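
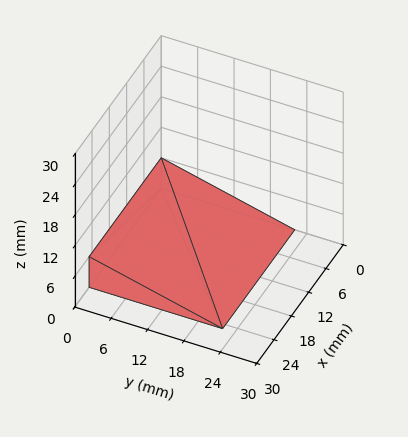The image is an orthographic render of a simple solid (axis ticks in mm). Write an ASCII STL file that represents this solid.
Reading the render: the shape is a wedge (ramp): 25 × 22 mm base, rising to 6 mm along the y=0 edge and sloping linearly to z=0 at y=22 (dimensions read to the nearest mm from the axis ticks). For the STL, each face is triangulated and given an outward normal.

solid part
  facet normal 0.0000 0.0000 -1.0000
    outer loop
      vertex 25.000 22.000 0.000
      vertex 25.000 0.000 0.000
      vertex 0.000 0.000 0.000
    endloop
  endfacet
  facet normal 0.0000 0.0000 -1.0000
    outer loop
      vertex 0.000 22.000 0.000
      vertex 25.000 22.000 0.000
      vertex 0.000 0.000 0.000
    endloop
  endfacet
  facet normal 0.0000 -1.0000 0.0000
    outer loop
      vertex 0.000 0.000 0.000
      vertex 25.000 0.000 0.000
      vertex 25.000 0.000 6.000
    endloop
  endfacet
  facet normal 0.0000 -1.0000 0.0000
    outer loop
      vertex 0.000 0.000 0.000
      vertex 25.000 0.000 6.000
      vertex 0.000 0.000 6.000
    endloop
  endfacet
  facet normal 0.0000 0.2631 0.9648
    outer loop
      vertex 0.000 0.000 6.000
      vertex 25.000 0.000 6.000
      vertex 25.000 22.000 0.000
    endloop
  endfacet
  facet normal 0.0000 0.2631 0.9648
    outer loop
      vertex 0.000 0.000 6.000
      vertex 25.000 22.000 0.000
      vertex 0.000 22.000 0.000
    endloop
  endfacet
  facet normal -1.0000 0.0000 0.0000
    outer loop
      vertex 0.000 0.000 6.000
      vertex 0.000 22.000 0.000
      vertex 0.000 0.000 0.000
    endloop
  endfacet
  facet normal 1.0000 0.0000 0.0000
    outer loop
      vertex 25.000 0.000 0.000
      vertex 25.000 22.000 0.000
      vertex 25.000 0.000 6.000
    endloop
  endfacet
endsolid part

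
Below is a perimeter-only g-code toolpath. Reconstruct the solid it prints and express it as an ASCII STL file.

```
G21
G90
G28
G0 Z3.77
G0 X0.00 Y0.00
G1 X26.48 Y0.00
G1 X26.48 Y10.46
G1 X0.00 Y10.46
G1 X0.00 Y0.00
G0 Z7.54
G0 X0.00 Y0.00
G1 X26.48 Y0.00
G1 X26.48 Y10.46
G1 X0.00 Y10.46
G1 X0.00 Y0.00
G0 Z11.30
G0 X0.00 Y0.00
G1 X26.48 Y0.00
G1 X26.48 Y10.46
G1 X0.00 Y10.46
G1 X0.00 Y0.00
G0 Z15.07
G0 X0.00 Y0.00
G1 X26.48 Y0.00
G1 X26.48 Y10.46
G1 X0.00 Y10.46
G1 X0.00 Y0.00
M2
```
solid part
  facet normal 0.0000 0.0000 -1.0000
    outer loop
      vertex 26.48 10.46 0.00
      vertex 26.48 0.00 0.00
      vertex 0.00 0.00 0.00
    endloop
  endfacet
  facet normal 0.0000 0.0000 -1.0000
    outer loop
      vertex 0.00 10.46 0.00
      vertex 26.48 10.46 0.00
      vertex 0.00 0.00 0.00
    endloop
  endfacet
  facet normal 0.0000 0.0000 1.0000
    outer loop
      vertex 0.00 0.00 15.07
      vertex 26.48 0.00 15.07
      vertex 26.48 10.46 15.07
    endloop
  endfacet
  facet normal 0.0000 0.0000 1.0000
    outer loop
      vertex 0.00 0.00 15.07
      vertex 26.48 10.46 15.07
      vertex 0.00 10.46 15.07
    endloop
  endfacet
  facet normal 0.0000 -1.0000 0.0000
    outer loop
      vertex 0.00 0.00 0.00
      vertex 26.48 0.00 0.00
      vertex 26.48 0.00 15.07
    endloop
  endfacet
  facet normal 0.0000 -1.0000 0.0000
    outer loop
      vertex 0.00 0.00 0.00
      vertex 26.48 0.00 15.07
      vertex 0.00 0.00 15.07
    endloop
  endfacet
  facet normal 0.0000 1.0000 0.0000
    outer loop
      vertex 26.48 10.46 15.07
      vertex 26.48 10.46 0.00
      vertex 0.00 10.46 0.00
    endloop
  endfacet
  facet normal 0.0000 1.0000 0.0000
    outer loop
      vertex 0.00 10.46 15.07
      vertex 26.48 10.46 15.07
      vertex 0.00 10.46 0.00
    endloop
  endfacet
  facet normal -1.0000 0.0000 0.0000
    outer loop
      vertex 0.00 10.46 15.07
      vertex 0.00 10.46 0.00
      vertex 0.00 0.00 0.00
    endloop
  endfacet
  facet normal -1.0000 0.0000 0.0000
    outer loop
      vertex 0.00 0.00 15.07
      vertex 0.00 10.46 15.07
      vertex 0.00 0.00 0.00
    endloop
  endfacet
  facet normal 1.0000 0.0000 0.0000
    outer loop
      vertex 26.48 0.00 0.00
      vertex 26.48 10.46 0.00
      vertex 26.48 10.46 15.07
    endloop
  endfacet
  facet normal 1.0000 0.0000 0.0000
    outer loop
      vertex 26.48 0.00 0.00
      vertex 26.48 10.46 15.07
      vertex 26.48 0.00 15.07
    endloop
  endfacet
endsolid part

The G0 Z moves step by Δz≈3.77 mm. Every layer's G1 loop is the same polygon, so the solid is a straight extrusion of it from z=0 to z≈15.1. Closing with flat bottom and top caps and triangulating gives 12 facets — a rectangular box, roughly 26.5 × 10.5 mm footprint and 15.1 mm tall.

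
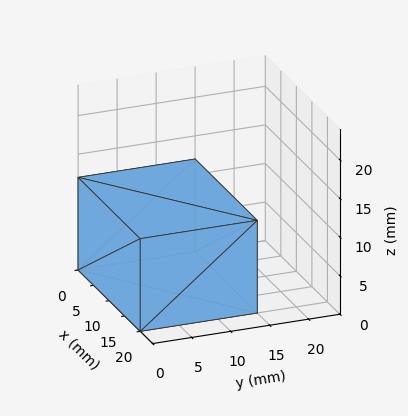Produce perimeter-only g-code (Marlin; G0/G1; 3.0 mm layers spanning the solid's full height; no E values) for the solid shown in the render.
Reading the render: the shape is a rectangular box, roughly 20 × 15 mm footprint and 12 mm tall (dimensions read to the nearest mm from the axis ticks). For the g-code, the solid's height is divided into equal slices at the stated Δz and each level perimeter traced with G1 moves after a G0 lift.

; perimeter-only toolpath
G21 ; units = mm
G90 ; absolute positioning
G28 ; home
; layer 1
G0 Z3.0
G0 X0.0 Y0.0
G1 X20.0 Y0.0
G1 X20.0 Y15.0
G1 X0.0 Y15.0
G1 X0.0 Y0.0
; layer 2
G0 Z6.0
G0 X0.0 Y0.0
G1 X20.0 Y0.0
G1 X20.0 Y15.0
G1 X0.0 Y15.0
G1 X0.0 Y0.0
; layer 3
G0 Z9.0
G0 X0.0 Y0.0
G1 X20.0 Y0.0
G1 X20.0 Y15.0
G1 X0.0 Y15.0
G1 X0.0 Y0.0
; layer 4
G0 Z12.0
G0 X0.0 Y0.0
G1 X20.0 Y0.0
G1 X20.0 Y15.0
G1 X0.0 Y15.0
G1 X0.0 Y0.0
M2 ; end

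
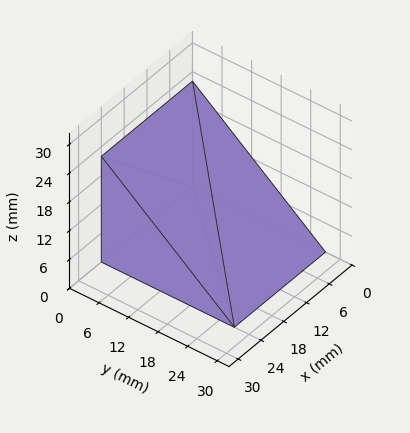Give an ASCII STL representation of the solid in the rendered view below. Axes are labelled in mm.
Reading the render: the shape is a wedge (ramp): 24 × 27 mm base, rising to 22 mm along the y=0 edge and sloping linearly to z=0 at y=27 (dimensions read to the nearest mm from the axis ticks). For the STL, each face is triangulated and given an outward normal.

solid part
  facet normal 0.0000 0.0000 -1.0000
    outer loop
      vertex 24.000 27.000 0.000
      vertex 24.000 0.000 0.000
      vertex 0.000 0.000 0.000
    endloop
  endfacet
  facet normal 0.0000 0.0000 -1.0000
    outer loop
      vertex 0.000 27.000 0.000
      vertex 24.000 27.000 0.000
      vertex 0.000 0.000 0.000
    endloop
  endfacet
  facet normal 0.0000 -1.0000 0.0000
    outer loop
      vertex 0.000 0.000 0.000
      vertex 24.000 0.000 0.000
      vertex 24.000 0.000 22.000
    endloop
  endfacet
  facet normal 0.0000 -1.0000 0.0000
    outer loop
      vertex 0.000 0.000 0.000
      vertex 24.000 0.000 22.000
      vertex 0.000 0.000 22.000
    endloop
  endfacet
  facet normal 0.0000 0.6317 0.7752
    outer loop
      vertex 0.000 0.000 22.000
      vertex 24.000 0.000 22.000
      vertex 24.000 27.000 0.000
    endloop
  endfacet
  facet normal 0.0000 0.6317 0.7752
    outer loop
      vertex 0.000 0.000 22.000
      vertex 24.000 27.000 0.000
      vertex 0.000 27.000 0.000
    endloop
  endfacet
  facet normal -1.0000 0.0000 0.0000
    outer loop
      vertex 0.000 0.000 22.000
      vertex 0.000 27.000 0.000
      vertex 0.000 0.000 0.000
    endloop
  endfacet
  facet normal 1.0000 0.0000 0.0000
    outer loop
      vertex 24.000 0.000 0.000
      vertex 24.000 27.000 0.000
      vertex 24.000 0.000 22.000
    endloop
  endfacet
endsolid part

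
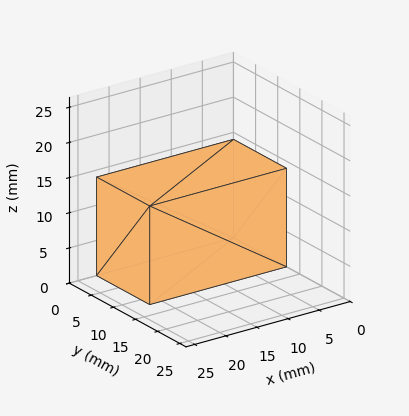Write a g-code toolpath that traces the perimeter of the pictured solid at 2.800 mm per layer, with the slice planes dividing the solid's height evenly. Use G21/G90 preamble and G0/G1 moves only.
Reading the render: the shape is a rectangular box, roughly 22 × 12 mm footprint and 14 mm tall (dimensions read to the nearest mm from the axis ticks). For the g-code, the solid's height is divided into equal slices at the stated Δz and each level perimeter traced with G1 moves after a G0 lift.

; perimeter-only toolpath
G21 ; units = mm
G90 ; absolute positioning
G28 ; home
; layer 1
G0 Z2.800
G0 X0.000 Y0.000
G1 X22.000 Y0.000
G1 X22.000 Y12.000
G1 X0.000 Y12.000
G1 X0.000 Y0.000
; layer 2
G0 Z5.600
G0 X0.000 Y0.000
G1 X22.000 Y0.000
G1 X22.000 Y12.000
G1 X0.000 Y12.000
G1 X0.000 Y0.000
; layer 3
G0 Z8.400
G0 X0.000 Y0.000
G1 X22.000 Y0.000
G1 X22.000 Y12.000
G1 X0.000 Y12.000
G1 X0.000 Y0.000
; layer 4
G0 Z11.200
G0 X0.000 Y0.000
G1 X22.000 Y0.000
G1 X22.000 Y12.000
G1 X0.000 Y12.000
G1 X0.000 Y0.000
; layer 5
G0 Z14.000
G0 X0.000 Y0.000
G1 X22.000 Y0.000
G1 X22.000 Y12.000
G1 X0.000 Y12.000
G1 X0.000 Y0.000
M2 ; end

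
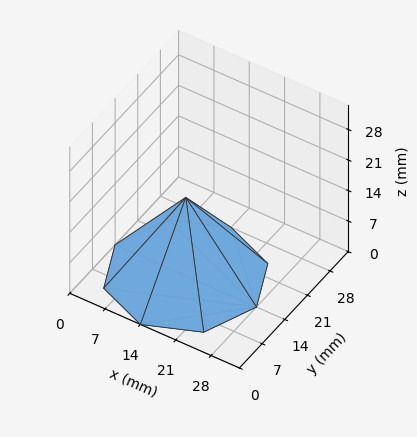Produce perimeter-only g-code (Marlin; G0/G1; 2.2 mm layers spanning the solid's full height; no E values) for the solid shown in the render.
Reading the render: the shape is a regular 8-sided pyramid, base circumscribed radius ≈ 14 mm, apex at z ≈ 18 mm (dimensions read to the nearest mm from the axis ticks). For the g-code, the solid's height is divided into equal slices at the stated Δz and each level perimeter traced with G1 moves after a G0 lift.

; perimeter-only toolpath
G21 ; units = mm
G90 ; absolute positioning
G28 ; home
; layer 1
G0 Z2.2
G0 X26.2 Y14.0
G1 X22.7 Y22.7
G1 X14.0 Y26.2
G1 X5.3 Y22.7
G1 X1.8 Y14.0
G1 X5.3 Y5.3
G1 X14.0 Y1.8
G1 X22.7 Y5.3
G1 X26.2 Y14.0
; layer 2
G0 Z4.5
G0 X24.5 Y14.0
G1 X21.4 Y21.4
G1 X14.0 Y24.5
G1 X6.6 Y21.4
G1 X3.5 Y14.0
G1 X6.6 Y6.6
G1 X14.0 Y3.5
G1 X21.4 Y6.6
G1 X24.5 Y14.0
; layer 3
G0 Z6.8
G0 X22.8 Y14.0
G1 X20.2 Y20.2
G1 X14.0 Y22.8
G1 X7.8 Y20.2
G1 X5.2 Y14.0
G1 X7.8 Y7.8
G1 X14.0 Y5.2
G1 X20.2 Y7.8
G1 X22.8 Y14.0
; layer 4
G0 Z9.0
G0 X21.0 Y14.0
G1 X18.9 Y18.9
G1 X14.0 Y21.0
G1 X9.1 Y18.9
G1 X7.0 Y14.0
G1 X9.1 Y9.1
G1 X14.0 Y7.0
G1 X18.9 Y9.1
G1 X21.0 Y14.0
; layer 5
G0 Z11.2
G0 X19.2 Y14.0
G1 X17.7 Y17.7
G1 X14.0 Y19.2
G1 X10.3 Y17.7
G1 X8.8 Y14.0
G1 X10.3 Y10.3
G1 X14.0 Y8.8
G1 X17.7 Y10.3
G1 X19.2 Y14.0
; layer 6
G0 Z13.5
G0 X17.5 Y14.0
G1 X16.5 Y16.5
G1 X14.0 Y17.5
G1 X11.5 Y16.5
G1 X10.5 Y14.0
G1 X11.5 Y11.5
G1 X14.0 Y10.5
G1 X16.5 Y11.5
G1 X17.5 Y14.0
; layer 7
G0 Z15.8
G0 X15.8 Y14.0
G1 X15.2 Y15.2
G1 X14.0 Y15.8
G1 X12.8 Y15.2
G1 X12.2 Y14.0
G1 X12.8 Y12.8
G1 X14.0 Y12.2
G1 X15.2 Y12.8
G1 X15.8 Y14.0
M2 ; end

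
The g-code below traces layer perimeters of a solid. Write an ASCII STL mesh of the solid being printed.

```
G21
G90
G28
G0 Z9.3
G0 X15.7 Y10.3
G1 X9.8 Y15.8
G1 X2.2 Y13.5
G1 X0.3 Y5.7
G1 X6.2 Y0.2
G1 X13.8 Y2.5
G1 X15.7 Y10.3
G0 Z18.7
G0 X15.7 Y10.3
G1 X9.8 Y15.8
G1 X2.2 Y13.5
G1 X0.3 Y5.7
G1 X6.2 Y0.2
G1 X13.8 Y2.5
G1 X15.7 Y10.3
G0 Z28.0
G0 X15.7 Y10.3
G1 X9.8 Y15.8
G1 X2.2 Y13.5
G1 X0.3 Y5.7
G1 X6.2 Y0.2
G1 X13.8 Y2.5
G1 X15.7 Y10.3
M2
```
solid part
  facet normal 0.0000 0.0000 -1.0000
    outer loop
      vertex 2.2 13.5 0.0
      vertex 9.8 15.8 0.0
      vertex 15.7 10.3 0.0
    endloop
  endfacet
  facet normal 0.0000 0.0000 -1.0000
    outer loop
      vertex 0.3 5.7 0.0
      vertex 2.2 13.5 0.0
      vertex 15.7 10.3 0.0
    endloop
  endfacet
  facet normal 0.0000 0.0000 -1.0000
    outer loop
      vertex 6.2 0.2 0.0
      vertex 0.3 5.7 0.0
      vertex 15.7 10.3 0.0
    endloop
  endfacet
  facet normal 0.0000 0.0000 -1.0000
    outer loop
      vertex 13.8 2.5 0.0
      vertex 6.2 0.2 0.0
      vertex 15.7 10.3 0.0
    endloop
  endfacet
  facet normal 0.0000 0.0000 1.0000
    outer loop
      vertex 15.7 10.3 28.0
      vertex 9.8 15.8 28.0
      vertex 2.2 13.5 28.0
    endloop
  endfacet
  facet normal 0.0000 0.0000 1.0000
    outer loop
      vertex 15.7 10.3 28.0
      vertex 2.2 13.5 28.0
      vertex 0.3 5.7 28.0
    endloop
  endfacet
  facet normal 0.0000 0.0000 1.0000
    outer loop
      vertex 15.7 10.3 28.0
      vertex 0.3 5.7 28.0
      vertex 6.2 0.2 28.0
    endloop
  endfacet
  facet normal 0.0000 0.0000 1.0000
    outer loop
      vertex 15.7 10.3 28.0
      vertex 6.2 0.2 28.0
      vertex 13.8 2.5 28.0
    endloop
  endfacet
  facet normal 0.6819 0.7315 0.0000
    outer loop
      vertex 15.7 10.3 0.0
      vertex 9.8 15.8 0.0
      vertex 9.8 15.8 28.0
    endloop
  endfacet
  facet normal 0.6819 0.7315 0.0000
    outer loop
      vertex 15.7 10.3 0.0
      vertex 9.8 15.8 28.0
      vertex 15.7 10.3 28.0
    endloop
  endfacet
  facet normal -0.2897 0.9571 0.0000
    outer loop
      vertex 9.8 15.8 0.0
      vertex 2.2 13.5 0.0
      vertex 2.2 13.5 28.0
    endloop
  endfacet
  facet normal -0.2897 0.9571 0.0000
    outer loop
      vertex 9.8 15.8 0.0
      vertex 2.2 13.5 28.0
      vertex 9.8 15.8 28.0
    endloop
  endfacet
  facet normal -0.9716 0.2367 0.0000
    outer loop
      vertex 2.2 13.5 0.0
      vertex 0.3 5.7 0.0
      vertex 0.3 5.7 28.0
    endloop
  endfacet
  facet normal -0.9716 0.2367 0.0000
    outer loop
      vertex 2.2 13.5 0.0
      vertex 0.3 5.7 28.0
      vertex 2.2 13.5 28.0
    endloop
  endfacet
  facet normal -0.6819 -0.7315 0.0000
    outer loop
      vertex 0.3 5.7 0.0
      vertex 6.2 0.2 0.0
      vertex 6.2 0.2 28.0
    endloop
  endfacet
  facet normal -0.6819 -0.7315 0.0000
    outer loop
      vertex 0.3 5.7 0.0
      vertex 6.2 0.2 28.0
      vertex 0.3 5.7 28.0
    endloop
  endfacet
  facet normal 0.2897 -0.9571 0.0000
    outer loop
      vertex 6.2 0.2 0.0
      vertex 13.8 2.5 0.0
      vertex 13.8 2.5 28.0
    endloop
  endfacet
  facet normal 0.2897 -0.9571 0.0000
    outer loop
      vertex 6.2 0.2 0.0
      vertex 13.8 2.5 28.0
      vertex 6.2 0.2 28.0
    endloop
  endfacet
  facet normal 0.9716 -0.2367 0.0000
    outer loop
      vertex 13.8 2.5 0.0
      vertex 15.7 10.3 0.0
      vertex 15.7 10.3 28.0
    endloop
  endfacet
  facet normal 0.9716 -0.2367 0.0000
    outer loop
      vertex 13.8 2.5 0.0
      vertex 15.7 10.3 28.0
      vertex 13.8 2.5 28.0
    endloop
  endfacet
endsolid part

The G0 Z moves step by Δz≈9.3 mm. Every layer's G1 loop is the same polygon, so the solid is a straight extrusion of it from z=0 to z≈28. Closing with flat bottom and top caps and triangulating gives 20 facets — a regular 6-sided prism (a cylinder approximated with 6 flat sides), circumscribed radius ≈ 8 mm, height ≈ 28 mm.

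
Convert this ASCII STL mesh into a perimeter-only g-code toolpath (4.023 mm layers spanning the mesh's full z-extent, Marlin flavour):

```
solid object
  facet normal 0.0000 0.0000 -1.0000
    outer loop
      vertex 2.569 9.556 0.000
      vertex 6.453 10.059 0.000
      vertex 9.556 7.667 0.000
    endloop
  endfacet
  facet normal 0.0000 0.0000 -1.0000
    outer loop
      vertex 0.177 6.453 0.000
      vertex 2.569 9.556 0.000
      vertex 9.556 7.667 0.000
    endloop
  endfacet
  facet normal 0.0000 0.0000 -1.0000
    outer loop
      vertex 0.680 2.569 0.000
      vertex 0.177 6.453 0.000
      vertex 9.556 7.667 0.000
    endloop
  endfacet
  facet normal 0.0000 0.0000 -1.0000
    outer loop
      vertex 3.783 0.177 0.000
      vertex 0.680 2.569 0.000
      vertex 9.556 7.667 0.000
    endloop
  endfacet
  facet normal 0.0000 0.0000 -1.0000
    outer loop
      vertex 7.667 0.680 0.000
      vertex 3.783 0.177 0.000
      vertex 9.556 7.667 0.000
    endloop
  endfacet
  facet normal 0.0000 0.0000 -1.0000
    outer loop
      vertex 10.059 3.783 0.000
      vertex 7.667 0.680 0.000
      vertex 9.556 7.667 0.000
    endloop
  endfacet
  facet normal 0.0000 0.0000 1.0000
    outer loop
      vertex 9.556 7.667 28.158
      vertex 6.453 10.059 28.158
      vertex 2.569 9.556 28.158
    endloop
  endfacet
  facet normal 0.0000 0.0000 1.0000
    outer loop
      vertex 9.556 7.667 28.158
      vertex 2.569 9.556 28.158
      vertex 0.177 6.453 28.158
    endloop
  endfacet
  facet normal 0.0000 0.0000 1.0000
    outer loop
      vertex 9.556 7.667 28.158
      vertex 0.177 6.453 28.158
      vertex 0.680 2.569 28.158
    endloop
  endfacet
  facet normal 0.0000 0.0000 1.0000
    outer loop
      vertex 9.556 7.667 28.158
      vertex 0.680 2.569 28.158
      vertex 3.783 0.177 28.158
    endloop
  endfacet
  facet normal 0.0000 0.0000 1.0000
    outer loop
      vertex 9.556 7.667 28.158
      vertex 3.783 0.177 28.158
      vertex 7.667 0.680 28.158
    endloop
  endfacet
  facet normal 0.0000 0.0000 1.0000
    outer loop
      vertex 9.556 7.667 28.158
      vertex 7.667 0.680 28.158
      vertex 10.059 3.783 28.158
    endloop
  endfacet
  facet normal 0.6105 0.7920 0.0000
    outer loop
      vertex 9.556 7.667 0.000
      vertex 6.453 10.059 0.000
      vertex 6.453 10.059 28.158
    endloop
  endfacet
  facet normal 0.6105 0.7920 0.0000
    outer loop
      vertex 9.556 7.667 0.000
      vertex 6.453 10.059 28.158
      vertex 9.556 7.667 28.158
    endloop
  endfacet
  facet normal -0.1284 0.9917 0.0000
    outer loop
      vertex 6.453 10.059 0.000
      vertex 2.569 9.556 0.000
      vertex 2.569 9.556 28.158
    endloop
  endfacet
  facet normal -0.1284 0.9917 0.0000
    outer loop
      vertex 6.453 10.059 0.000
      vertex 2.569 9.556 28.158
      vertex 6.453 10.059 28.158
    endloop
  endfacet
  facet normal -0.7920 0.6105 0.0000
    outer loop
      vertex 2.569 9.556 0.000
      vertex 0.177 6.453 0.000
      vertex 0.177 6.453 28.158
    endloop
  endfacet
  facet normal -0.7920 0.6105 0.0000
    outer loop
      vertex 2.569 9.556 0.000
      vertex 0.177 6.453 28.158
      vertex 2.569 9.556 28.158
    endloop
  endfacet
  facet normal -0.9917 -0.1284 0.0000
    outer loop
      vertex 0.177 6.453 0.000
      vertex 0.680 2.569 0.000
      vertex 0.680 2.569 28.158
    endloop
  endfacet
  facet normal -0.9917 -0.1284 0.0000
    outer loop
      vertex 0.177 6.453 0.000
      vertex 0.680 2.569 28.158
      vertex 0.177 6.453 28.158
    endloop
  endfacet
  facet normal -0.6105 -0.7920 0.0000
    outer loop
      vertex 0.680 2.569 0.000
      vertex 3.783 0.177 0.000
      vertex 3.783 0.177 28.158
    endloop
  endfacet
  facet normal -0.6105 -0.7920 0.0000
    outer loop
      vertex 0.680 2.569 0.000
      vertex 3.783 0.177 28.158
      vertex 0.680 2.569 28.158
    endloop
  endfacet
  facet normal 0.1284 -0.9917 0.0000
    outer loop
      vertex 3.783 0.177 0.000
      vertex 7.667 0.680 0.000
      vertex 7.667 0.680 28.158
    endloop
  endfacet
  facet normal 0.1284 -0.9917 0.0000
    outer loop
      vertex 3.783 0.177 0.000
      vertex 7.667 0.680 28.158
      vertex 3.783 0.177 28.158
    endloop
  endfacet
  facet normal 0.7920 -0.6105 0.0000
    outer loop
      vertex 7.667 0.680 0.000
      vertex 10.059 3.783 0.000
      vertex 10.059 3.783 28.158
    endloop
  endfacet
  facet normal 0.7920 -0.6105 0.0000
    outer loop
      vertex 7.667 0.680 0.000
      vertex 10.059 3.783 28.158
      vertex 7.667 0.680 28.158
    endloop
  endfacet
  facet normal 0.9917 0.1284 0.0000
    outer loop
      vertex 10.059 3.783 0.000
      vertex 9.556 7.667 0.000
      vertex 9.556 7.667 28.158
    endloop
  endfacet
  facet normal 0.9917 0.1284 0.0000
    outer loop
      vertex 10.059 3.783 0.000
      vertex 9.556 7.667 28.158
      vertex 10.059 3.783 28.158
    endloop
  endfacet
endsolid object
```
; perimeter-only toolpath
G21 ; units = mm
G90 ; absolute positioning
G28 ; home
; layer 1
G0 Z4.023
G0 X9.556 Y7.667
G1 X6.453 Y10.059
G1 X2.569 Y9.556
G1 X0.177 Y6.453
G1 X0.680 Y2.569
G1 X3.783 Y0.177
G1 X7.667 Y0.680
G1 X10.059 Y3.783
G1 X9.556 Y7.667
; layer 2
G0 Z8.045
G0 X9.556 Y7.667
G1 X6.453 Y10.059
G1 X2.569 Y9.556
G1 X0.177 Y6.453
G1 X0.680 Y2.569
G1 X3.783 Y0.177
G1 X7.667 Y0.680
G1 X10.059 Y3.783
G1 X9.556 Y7.667
; layer 3
G0 Z12.068
G0 X9.556 Y7.667
G1 X6.453 Y10.059
G1 X2.569 Y9.556
G1 X0.177 Y6.453
G1 X0.680 Y2.569
G1 X3.783 Y0.177
G1 X7.667 Y0.680
G1 X10.059 Y3.783
G1 X9.556 Y7.667
; layer 4
G0 Z16.090
G0 X9.556 Y7.667
G1 X6.453 Y10.059
G1 X2.569 Y9.556
G1 X0.177 Y6.453
G1 X0.680 Y2.569
G1 X3.783 Y0.177
G1 X7.667 Y0.680
G1 X10.059 Y3.783
G1 X9.556 Y7.667
; layer 5
G0 Z20.113
G0 X9.556 Y7.667
G1 X6.453 Y10.059
G1 X2.569 Y9.556
G1 X0.177 Y6.453
G1 X0.680 Y2.569
G1 X3.783 Y0.177
G1 X7.667 Y0.680
G1 X10.059 Y3.783
G1 X9.556 Y7.667
; layer 6
G0 Z24.135
G0 X9.556 Y7.667
G1 X6.453 Y10.059
G1 X2.569 Y9.556
G1 X0.177 Y6.453
G1 X0.680 Y2.569
G1 X3.783 Y0.177
G1 X7.667 Y0.680
G1 X10.059 Y3.783
G1 X9.556 Y7.667
; layer 7
G0 Z28.158
G0 X9.556 Y7.667
G1 X6.453 Y10.059
G1 X2.569 Y9.556
G1 X0.177 Y6.453
G1 X0.680 Y2.569
G1 X3.783 Y0.177
G1 X7.667 Y0.680
G1 X10.059 Y3.783
G1 X9.556 Y7.667
M2 ; end

The solid is a regular 8-sided prism (a cylinder approximated with 8 flat sides), circumscribed radius ≈ 5.12 mm, height ≈ 28.2 mm. Slicing at Δz = 4.023 mm — 7 equal slices spanning the solid's height, so layer i sits at z = i·h/7 — gives 7 non-empty perimeters. Each is a 8-segment closed polygon; G0 lifts to the layer z and rapids to the start vertex, then G1 traces the edges.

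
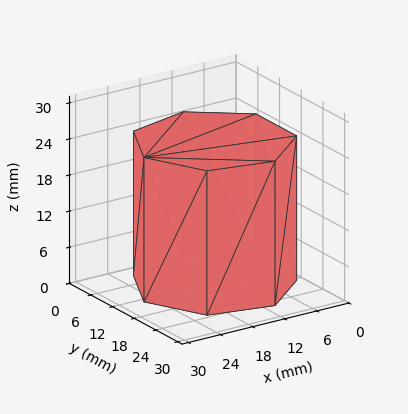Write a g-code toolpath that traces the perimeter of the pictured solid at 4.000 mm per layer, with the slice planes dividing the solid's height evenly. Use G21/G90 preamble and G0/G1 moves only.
Reading the render: the shape is a regular 7-sided prism (a cylinder approximated with 7 flat sides), circumscribed radius ≈ 13 mm, height ≈ 24 mm (dimensions read to the nearest mm from the axis ticks). For the g-code, the solid's height is divided into equal slices at the stated Δz and each level perimeter traced with G1 moves after a G0 lift.

; perimeter-only toolpath
G21 ; units = mm
G90 ; absolute positioning
G28 ; home
; layer 1
G0 Z4.000
G0 X26.000 Y13.000
G1 X21.105 Y23.164
G1 X10.107 Y25.674
G1 X1.287 Y18.640
G1 X1.287 Y7.360
G1 X10.107 Y0.326
G1 X21.105 Y2.836
G1 X26.000 Y13.000
; layer 2
G0 Z8.000
G0 X26.000 Y13.000
G1 X21.105 Y23.164
G1 X10.107 Y25.674
G1 X1.287 Y18.640
G1 X1.287 Y7.360
G1 X10.107 Y0.326
G1 X21.105 Y2.836
G1 X26.000 Y13.000
; layer 3
G0 Z12.000
G0 X26.000 Y13.000
G1 X21.105 Y23.164
G1 X10.107 Y25.674
G1 X1.287 Y18.640
G1 X1.287 Y7.360
G1 X10.107 Y0.326
G1 X21.105 Y2.836
G1 X26.000 Y13.000
; layer 4
G0 Z16.000
G0 X26.000 Y13.000
G1 X21.105 Y23.164
G1 X10.107 Y25.674
G1 X1.287 Y18.640
G1 X1.287 Y7.360
G1 X10.107 Y0.326
G1 X21.105 Y2.836
G1 X26.000 Y13.000
; layer 5
G0 Z20.000
G0 X26.000 Y13.000
G1 X21.105 Y23.164
G1 X10.107 Y25.674
G1 X1.287 Y18.640
G1 X1.287 Y7.360
G1 X10.107 Y0.326
G1 X21.105 Y2.836
G1 X26.000 Y13.000
; layer 6
G0 Z24.000
G0 X26.000 Y13.000
G1 X21.105 Y23.164
G1 X10.107 Y25.674
G1 X1.287 Y18.640
G1 X1.287 Y7.360
G1 X10.107 Y0.326
G1 X21.105 Y2.836
G1 X26.000 Y13.000
M2 ; end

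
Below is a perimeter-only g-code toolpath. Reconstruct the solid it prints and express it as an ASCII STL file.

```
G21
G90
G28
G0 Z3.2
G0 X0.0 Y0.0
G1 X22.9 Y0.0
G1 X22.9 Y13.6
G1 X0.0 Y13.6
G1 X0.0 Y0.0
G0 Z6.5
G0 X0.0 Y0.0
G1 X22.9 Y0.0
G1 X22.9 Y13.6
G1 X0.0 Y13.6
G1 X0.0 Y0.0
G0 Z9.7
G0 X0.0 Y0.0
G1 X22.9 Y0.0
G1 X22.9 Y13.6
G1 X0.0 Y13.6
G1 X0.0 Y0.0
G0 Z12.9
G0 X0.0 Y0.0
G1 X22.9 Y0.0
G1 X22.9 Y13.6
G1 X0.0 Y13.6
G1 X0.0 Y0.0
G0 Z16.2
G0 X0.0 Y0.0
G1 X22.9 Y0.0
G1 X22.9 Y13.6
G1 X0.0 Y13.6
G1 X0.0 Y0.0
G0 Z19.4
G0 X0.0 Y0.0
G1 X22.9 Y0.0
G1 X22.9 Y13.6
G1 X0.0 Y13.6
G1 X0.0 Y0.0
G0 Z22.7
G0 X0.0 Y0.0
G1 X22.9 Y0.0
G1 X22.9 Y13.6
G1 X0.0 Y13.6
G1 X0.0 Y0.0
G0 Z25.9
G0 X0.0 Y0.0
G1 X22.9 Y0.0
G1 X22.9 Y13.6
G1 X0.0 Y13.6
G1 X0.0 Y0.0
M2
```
solid part
  facet normal 0.0000 0.0000 -1.0000
    outer loop
      vertex 22.9 13.6 0.0
      vertex 22.9 0.0 0.0
      vertex 0.0 0.0 0.0
    endloop
  endfacet
  facet normal 0.0000 0.0000 -1.0000
    outer loop
      vertex 0.0 13.6 0.0
      vertex 22.9 13.6 0.0
      vertex 0.0 0.0 0.0
    endloop
  endfacet
  facet normal 0.0000 0.0000 1.0000
    outer loop
      vertex 0.0 0.0 25.9
      vertex 22.9 0.0 25.9
      vertex 22.9 13.6 25.9
    endloop
  endfacet
  facet normal 0.0000 0.0000 1.0000
    outer loop
      vertex 0.0 0.0 25.9
      vertex 22.9 13.6 25.9
      vertex 0.0 13.6 25.9
    endloop
  endfacet
  facet normal 0.0000 -1.0000 0.0000
    outer loop
      vertex 0.0 0.0 0.0
      vertex 22.9 0.0 0.0
      vertex 22.9 0.0 25.9
    endloop
  endfacet
  facet normal 0.0000 -1.0000 0.0000
    outer loop
      vertex 0.0 0.0 0.0
      vertex 22.9 0.0 25.9
      vertex 0.0 0.0 25.9
    endloop
  endfacet
  facet normal 0.0000 1.0000 0.0000
    outer loop
      vertex 22.9 13.6 25.9
      vertex 22.9 13.6 0.0
      vertex 0.0 13.6 0.0
    endloop
  endfacet
  facet normal 0.0000 1.0000 0.0000
    outer loop
      vertex 0.0 13.6 25.9
      vertex 22.9 13.6 25.9
      vertex 0.0 13.6 0.0
    endloop
  endfacet
  facet normal -1.0000 0.0000 0.0000
    outer loop
      vertex 0.0 13.6 25.9
      vertex 0.0 13.6 0.0
      vertex 0.0 0.0 0.0
    endloop
  endfacet
  facet normal -1.0000 0.0000 0.0000
    outer loop
      vertex 0.0 0.0 25.9
      vertex 0.0 13.6 25.9
      vertex 0.0 0.0 0.0
    endloop
  endfacet
  facet normal 1.0000 0.0000 0.0000
    outer loop
      vertex 22.9 0.0 0.0
      vertex 22.9 13.6 0.0
      vertex 22.9 13.6 25.9
    endloop
  endfacet
  facet normal 1.0000 0.0000 0.0000
    outer loop
      vertex 22.9 0.0 0.0
      vertex 22.9 13.6 25.9
      vertex 22.9 0.0 25.9
    endloop
  endfacet
endsolid part

The G0 Z moves step by Δz≈3.2 mm. Every layer's G1 loop is the same polygon, so the solid is a straight extrusion of it from z=0 to z≈25.9. Closing with flat bottom and top caps and triangulating gives 12 facets — a rectangular box, roughly 22.9 × 13.6 mm footprint and 25.9 mm tall.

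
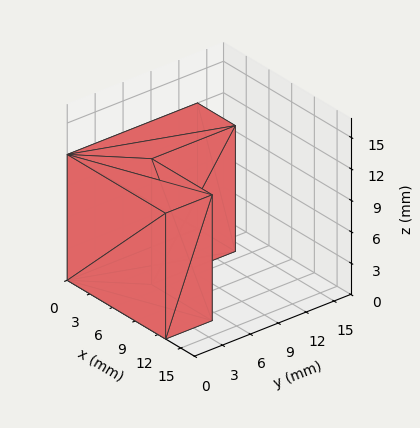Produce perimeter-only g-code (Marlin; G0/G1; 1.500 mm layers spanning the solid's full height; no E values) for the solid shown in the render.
Reading the render: the shape is an L-shaped prism: outer 13 × 14 mm, arm thicknesses ≈ 5 mm (horizontal) and 5 mm (vertical), extruded 12 mm in z (dimensions read to the nearest mm from the axis ticks). For the g-code, the solid's height is divided into equal slices at the stated Δz and each level perimeter traced with G1 moves after a G0 lift.

; perimeter-only toolpath
G21 ; units = mm
G90 ; absolute positioning
G28 ; home
; layer 1
G0 Z1.500
G0 X0.000 Y0.000
G1 X13.000 Y0.000
G1 X13.000 Y5.000
G1 X5.000 Y5.000
G1 X5.000 Y14.000
G1 X0.000 Y14.000
G1 X0.000 Y0.000
; layer 2
G0 Z3.000
G0 X0.000 Y0.000
G1 X13.000 Y0.000
G1 X13.000 Y5.000
G1 X5.000 Y5.000
G1 X5.000 Y14.000
G1 X0.000 Y14.000
G1 X0.000 Y0.000
; layer 3
G0 Z4.500
G0 X0.000 Y0.000
G1 X13.000 Y0.000
G1 X13.000 Y5.000
G1 X5.000 Y5.000
G1 X5.000 Y14.000
G1 X0.000 Y14.000
G1 X0.000 Y0.000
; layer 4
G0 Z6.000
G0 X0.000 Y0.000
G1 X13.000 Y0.000
G1 X13.000 Y5.000
G1 X5.000 Y5.000
G1 X5.000 Y14.000
G1 X0.000 Y14.000
G1 X0.000 Y0.000
; layer 5
G0 Z7.500
G0 X0.000 Y0.000
G1 X13.000 Y0.000
G1 X13.000 Y5.000
G1 X5.000 Y5.000
G1 X5.000 Y14.000
G1 X0.000 Y14.000
G1 X0.000 Y0.000
; layer 6
G0 Z9.000
G0 X0.000 Y0.000
G1 X13.000 Y0.000
G1 X13.000 Y5.000
G1 X5.000 Y5.000
G1 X5.000 Y14.000
G1 X0.000 Y14.000
G1 X0.000 Y0.000
; layer 7
G0 Z10.500
G0 X0.000 Y0.000
G1 X13.000 Y0.000
G1 X13.000 Y5.000
G1 X5.000 Y5.000
G1 X5.000 Y14.000
G1 X0.000 Y14.000
G1 X0.000 Y0.000
; layer 8
G0 Z12.000
G0 X0.000 Y0.000
G1 X13.000 Y0.000
G1 X13.000 Y5.000
G1 X5.000 Y5.000
G1 X5.000 Y14.000
G1 X0.000 Y14.000
G1 X0.000 Y0.000
M2 ; end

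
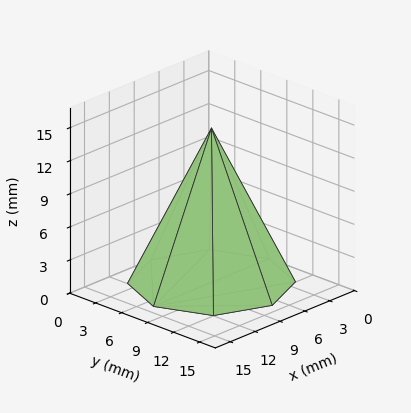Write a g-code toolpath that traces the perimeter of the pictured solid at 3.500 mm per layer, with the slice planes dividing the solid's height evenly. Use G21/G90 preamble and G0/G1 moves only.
Reading the render: the shape is a regular 8-sided pyramid, base circumscribed radius ≈ 7 mm, apex at z ≈ 14 mm (dimensions read to the nearest mm from the axis ticks). For the g-code, the solid's height is divided into equal slices at the stated Δz and each level perimeter traced with G1 moves after a G0 lift.

; perimeter-only toolpath
G21 ; units = mm
G90 ; absolute positioning
G28 ; home
; layer 1
G0 Z3.500
G0 X12.250 Y7.000
G1 X10.712 Y10.712
G1 X7.000 Y12.250
G1 X3.287 Y10.712
G1 X1.750 Y7.000
G1 X3.287 Y3.287
G1 X7.000 Y1.750
G1 X10.712 Y3.287
G1 X12.250 Y7.000
; layer 2
G0 Z7.000
G0 X10.500 Y7.000
G1 X9.475 Y9.475
G1 X7.000 Y10.500
G1 X4.525 Y9.475
G1 X3.500 Y7.000
G1 X4.525 Y4.525
G1 X7.000 Y3.500
G1 X9.475 Y4.525
G1 X10.500 Y7.000
; layer 3
G0 Z10.500
G0 X8.750 Y7.000
G1 X8.238 Y8.238
G1 X7.000 Y8.750
G1 X5.763 Y8.238
G1 X5.250 Y7.000
G1 X5.763 Y5.763
G1 X7.000 Y5.250
G1 X8.238 Y5.763
G1 X8.750 Y7.000
M2 ; end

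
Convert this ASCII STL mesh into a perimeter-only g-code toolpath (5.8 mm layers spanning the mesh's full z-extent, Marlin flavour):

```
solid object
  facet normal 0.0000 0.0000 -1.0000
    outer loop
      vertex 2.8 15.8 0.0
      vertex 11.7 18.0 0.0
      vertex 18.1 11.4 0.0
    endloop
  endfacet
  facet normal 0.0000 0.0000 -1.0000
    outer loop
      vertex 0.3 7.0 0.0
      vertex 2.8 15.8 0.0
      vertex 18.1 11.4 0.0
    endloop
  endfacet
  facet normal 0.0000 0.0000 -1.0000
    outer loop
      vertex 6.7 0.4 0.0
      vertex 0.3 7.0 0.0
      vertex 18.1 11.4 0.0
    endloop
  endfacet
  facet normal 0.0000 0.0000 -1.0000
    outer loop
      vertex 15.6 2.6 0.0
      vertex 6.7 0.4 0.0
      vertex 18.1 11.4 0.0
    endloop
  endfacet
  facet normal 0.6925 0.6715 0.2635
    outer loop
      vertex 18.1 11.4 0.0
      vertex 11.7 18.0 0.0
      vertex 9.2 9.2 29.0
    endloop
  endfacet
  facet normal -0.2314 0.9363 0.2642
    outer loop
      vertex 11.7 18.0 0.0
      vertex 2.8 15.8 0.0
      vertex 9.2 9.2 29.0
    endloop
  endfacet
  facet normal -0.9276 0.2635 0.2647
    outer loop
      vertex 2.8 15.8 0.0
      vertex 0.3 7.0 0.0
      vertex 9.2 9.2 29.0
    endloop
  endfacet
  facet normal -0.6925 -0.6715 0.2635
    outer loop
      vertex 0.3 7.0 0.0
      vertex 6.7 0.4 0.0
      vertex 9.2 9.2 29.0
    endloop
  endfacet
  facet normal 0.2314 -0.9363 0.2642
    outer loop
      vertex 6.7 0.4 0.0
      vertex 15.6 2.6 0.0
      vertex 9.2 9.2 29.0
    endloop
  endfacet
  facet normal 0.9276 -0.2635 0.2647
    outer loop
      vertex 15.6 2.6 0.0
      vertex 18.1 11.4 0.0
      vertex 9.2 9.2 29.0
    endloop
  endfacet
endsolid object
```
; perimeter-only toolpath
G21 ; units = mm
G90 ; absolute positioning
G28 ; home
; layer 1
G0 Z5.8
G0 X16.3 Y11.0
G1 X11.2 Y16.2
G1 X4.1 Y14.5
G1 X2.1 Y7.4
G1 X7.2 Y2.2
G1 X14.3 Y3.9
G1 X16.3 Y11.0
; layer 2
G0 Z11.6
G0 X14.5 Y10.5
G1 X10.7 Y14.5
G1 X5.4 Y13.2
G1 X3.9 Y7.9
G1 X7.7 Y3.9
G1 X13.0 Y5.2
G1 X14.5 Y10.5
; layer 3
G0 Z17.4
G0 X12.8 Y10.1
G1 X10.2 Y12.7
G1 X6.6 Y11.8
G1 X5.6 Y8.3
G1 X8.2 Y5.7
G1 X11.8 Y6.6
G1 X12.8 Y10.1
; layer 4
G0 Z23.2
G0 X11.0 Y9.6
G1 X9.7 Y11.0
G1 X7.9 Y10.5
G1 X7.4 Y8.8
G1 X8.7 Y7.4
G1 X10.5 Y7.9
G1 X11.0 Y9.6
M2 ; end

The solid is a regular 6-sided pyramid, base circumscribed radius ≈ 9.2 mm, apex at z ≈ 29 mm. Slicing at Δz = 5.8 mm — 5 equal slices spanning the solid's height, so layer i sits at z = i·h/5 — gives 4 non-empty perimeters. Each is a 6-segment closed polygon; G0 lifts to the layer z and rapids to the start vertex, then G1 traces the edges. The cross-section shrinks linearly with z (the slice at the apex is degenerate and omitted).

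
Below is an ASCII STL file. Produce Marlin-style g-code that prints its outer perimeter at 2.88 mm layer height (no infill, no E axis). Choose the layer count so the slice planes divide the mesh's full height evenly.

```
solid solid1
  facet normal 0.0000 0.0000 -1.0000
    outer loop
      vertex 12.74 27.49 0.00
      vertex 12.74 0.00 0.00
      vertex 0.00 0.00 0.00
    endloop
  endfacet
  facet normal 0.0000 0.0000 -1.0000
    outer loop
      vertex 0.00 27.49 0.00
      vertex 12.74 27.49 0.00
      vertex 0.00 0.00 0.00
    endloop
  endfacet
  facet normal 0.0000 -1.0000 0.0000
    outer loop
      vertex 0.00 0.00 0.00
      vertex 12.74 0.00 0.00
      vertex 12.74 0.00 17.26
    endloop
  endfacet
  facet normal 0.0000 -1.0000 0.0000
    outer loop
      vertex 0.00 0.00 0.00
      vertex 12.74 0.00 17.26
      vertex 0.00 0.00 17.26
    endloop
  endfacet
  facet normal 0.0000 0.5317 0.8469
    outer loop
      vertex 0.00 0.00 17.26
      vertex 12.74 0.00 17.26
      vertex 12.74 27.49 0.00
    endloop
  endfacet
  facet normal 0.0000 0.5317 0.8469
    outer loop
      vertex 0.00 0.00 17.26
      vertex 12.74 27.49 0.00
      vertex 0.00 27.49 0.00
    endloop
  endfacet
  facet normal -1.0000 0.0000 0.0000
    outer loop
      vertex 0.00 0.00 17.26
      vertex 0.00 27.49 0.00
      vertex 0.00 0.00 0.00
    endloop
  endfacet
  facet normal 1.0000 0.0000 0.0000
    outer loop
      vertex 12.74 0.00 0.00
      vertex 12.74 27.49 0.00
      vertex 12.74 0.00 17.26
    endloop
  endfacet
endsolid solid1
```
; perimeter-only toolpath
G21 ; units = mm
G90 ; absolute positioning
G28 ; home
; layer 1
G0 Z2.88
G0 X0.00 Y0.00
G1 X12.74 Y0.00
G1 X12.74 Y22.91
G1 X0.00 Y22.91
G1 X0.00 Y0.00
; layer 2
G0 Z5.75
G0 X0.00 Y0.00
G1 X12.74 Y0.00
G1 X12.74 Y18.33
G1 X0.00 Y18.33
G1 X0.00 Y0.00
; layer 3
G0 Z8.63
G0 X0.00 Y0.00
G1 X12.74 Y0.00
G1 X12.74 Y13.74
G1 X0.00 Y13.74
G1 X0.00 Y0.00
; layer 4
G0 Z11.51
G0 X0.00 Y0.00
G1 X12.74 Y0.00
G1 X12.74 Y9.16
G1 X0.00 Y9.16
G1 X0.00 Y0.00
; layer 5
G0 Z14.38
G0 X0.00 Y0.00
G1 X12.74 Y0.00
G1 X12.74 Y4.58
G1 X0.00 Y4.58
G1 X0.00 Y0.00
M2 ; end

The solid is a wedge (ramp): 12.7 × 27.5 mm base, rising to 17.3 mm along the y=0 edge and sloping linearly to z=0 at y=27.5. Slicing at Δz = 2.88 mm — 6 equal slices spanning the solid's height, so layer i sits at z = i·h/6 — gives 5 non-empty perimeters. Each is a 4-segment closed polygon; G0 lifts to the layer z and rapids to the start vertex, then G1 traces the edges. The cross-section shrinks linearly with z (the slice at the apex is degenerate and omitted).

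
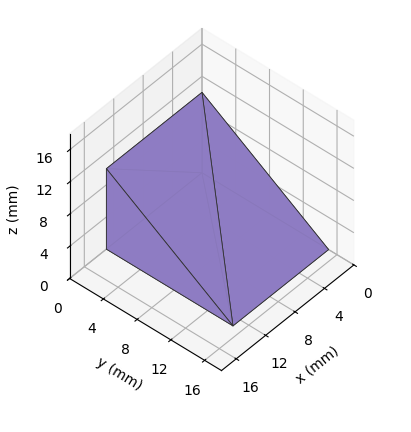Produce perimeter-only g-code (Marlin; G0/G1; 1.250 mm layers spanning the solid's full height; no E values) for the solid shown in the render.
Reading the render: the shape is a wedge (ramp): 13 × 15 mm base, rising to 10 mm along the y=0 edge and sloping linearly to z=0 at y=15 (dimensions read to the nearest mm from the axis ticks). For the g-code, the solid's height is divided into equal slices at the stated Δz and each level perimeter traced with G1 moves after a G0 lift.

; perimeter-only toolpath
G21 ; units = mm
G90 ; absolute positioning
G28 ; home
; layer 1
G0 Z1.250
G0 X0.000 Y0.000
G1 X13.000 Y0.000
G1 X13.000 Y13.125
G1 X0.000 Y13.125
G1 X0.000 Y0.000
; layer 2
G0 Z2.500
G0 X0.000 Y0.000
G1 X13.000 Y0.000
G1 X13.000 Y11.250
G1 X0.000 Y11.250
G1 X0.000 Y0.000
; layer 3
G0 Z3.750
G0 X0.000 Y0.000
G1 X13.000 Y0.000
G1 X13.000 Y9.375
G1 X0.000 Y9.375
G1 X0.000 Y0.000
; layer 4
G0 Z5.000
G0 X0.000 Y0.000
G1 X13.000 Y0.000
G1 X13.000 Y7.500
G1 X0.000 Y7.500
G1 X0.000 Y0.000
; layer 5
G0 Z6.250
G0 X0.000 Y0.000
G1 X13.000 Y0.000
G1 X13.000 Y5.625
G1 X0.000 Y5.625
G1 X0.000 Y0.000
; layer 6
G0 Z7.500
G0 X0.000 Y0.000
G1 X13.000 Y0.000
G1 X13.000 Y3.750
G1 X0.000 Y3.750
G1 X0.000 Y0.000
; layer 7
G0 Z8.750
G0 X0.000 Y0.000
G1 X13.000 Y0.000
G1 X13.000 Y1.875
G1 X0.000 Y1.875
G1 X0.000 Y0.000
M2 ; end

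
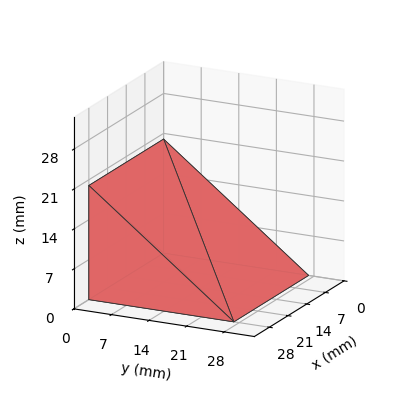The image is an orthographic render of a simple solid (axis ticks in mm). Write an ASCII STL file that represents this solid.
Reading the render: the shape is a wedge (ramp): 28 × 27 mm base, rising to 20 mm along the y=0 edge and sloping linearly to z=0 at y=27 (dimensions read to the nearest mm from the axis ticks). For the STL, each face is triangulated and given an outward normal.

solid part
  facet normal 0.0000 0.0000 -1.0000
    outer loop
      vertex 28.000 27.000 0.000
      vertex 28.000 0.000 0.000
      vertex 0.000 0.000 0.000
    endloop
  endfacet
  facet normal 0.0000 0.0000 -1.0000
    outer loop
      vertex 0.000 27.000 0.000
      vertex 28.000 27.000 0.000
      vertex 0.000 0.000 0.000
    endloop
  endfacet
  facet normal 0.0000 -1.0000 0.0000
    outer loop
      vertex 0.000 0.000 0.000
      vertex 28.000 0.000 0.000
      vertex 28.000 0.000 20.000
    endloop
  endfacet
  facet normal 0.0000 -1.0000 0.0000
    outer loop
      vertex 0.000 0.000 0.000
      vertex 28.000 0.000 20.000
      vertex 0.000 0.000 20.000
    endloop
  endfacet
  facet normal 0.0000 0.5952 0.8036
    outer loop
      vertex 0.000 0.000 20.000
      vertex 28.000 0.000 20.000
      vertex 28.000 27.000 0.000
    endloop
  endfacet
  facet normal 0.0000 0.5952 0.8036
    outer loop
      vertex 0.000 0.000 20.000
      vertex 28.000 27.000 0.000
      vertex 0.000 27.000 0.000
    endloop
  endfacet
  facet normal -1.0000 0.0000 0.0000
    outer loop
      vertex 0.000 0.000 20.000
      vertex 0.000 27.000 0.000
      vertex 0.000 0.000 0.000
    endloop
  endfacet
  facet normal 1.0000 0.0000 0.0000
    outer loop
      vertex 28.000 0.000 0.000
      vertex 28.000 27.000 0.000
      vertex 28.000 0.000 20.000
    endloop
  endfacet
endsolid part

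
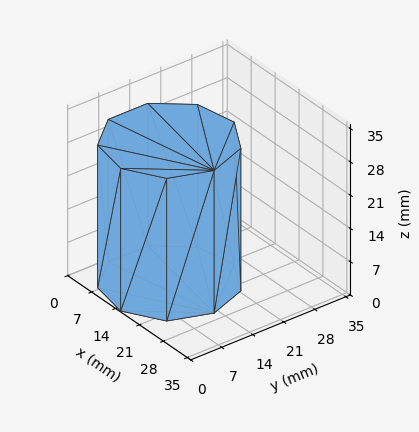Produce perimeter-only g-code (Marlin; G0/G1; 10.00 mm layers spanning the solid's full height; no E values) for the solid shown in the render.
Reading the render: the shape is a regular 9-sided prism (a cylinder approximated with 9 flat sides), circumscribed radius ≈ 13 mm, height ≈ 30 mm (dimensions read to the nearest mm from the axis ticks). For the g-code, the solid's height is divided into equal slices at the stated Δz and each level perimeter traced with G1 moves after a G0 lift.

; perimeter-only toolpath
G21 ; units = mm
G90 ; absolute positioning
G28 ; home
; layer 1
G0 Z10.00
G0 X26.00 Y13.00
G1 X22.96 Y21.36
G1 X15.26 Y25.80
G1 X6.50 Y24.26
G1 X0.78 Y17.45
G1 X0.78 Y8.55
G1 X6.50 Y1.74
G1 X15.26 Y0.20
G1 X22.96 Y4.64
G1 X26.00 Y13.00
; layer 2
G0 Z20.00
G0 X26.00 Y13.00
G1 X22.96 Y21.36
G1 X15.26 Y25.80
G1 X6.50 Y24.26
G1 X0.78 Y17.45
G1 X0.78 Y8.55
G1 X6.50 Y1.74
G1 X15.26 Y0.20
G1 X22.96 Y4.64
G1 X26.00 Y13.00
; layer 3
G0 Z30.00
G0 X26.00 Y13.00
G1 X22.96 Y21.36
G1 X15.26 Y25.80
G1 X6.50 Y24.26
G1 X0.78 Y17.45
G1 X0.78 Y8.55
G1 X6.50 Y1.74
G1 X15.26 Y0.20
G1 X22.96 Y4.64
G1 X26.00 Y13.00
M2 ; end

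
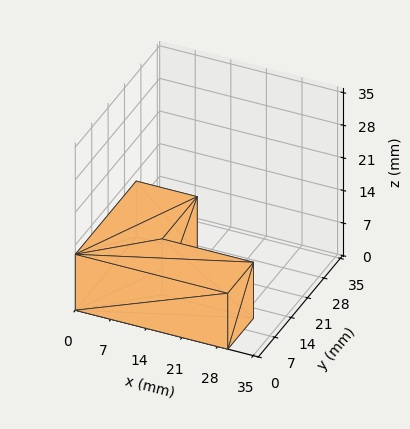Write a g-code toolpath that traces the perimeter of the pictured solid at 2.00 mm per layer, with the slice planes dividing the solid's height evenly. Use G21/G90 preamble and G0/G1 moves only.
Reading the render: the shape is an L-shaped prism: outer 30 × 26 mm, arm thicknesses ≈ 11 mm (horizontal) and 12 mm (vertical), extruded 12 mm in z (dimensions read to the nearest mm from the axis ticks). For the g-code, the solid's height is divided into equal slices at the stated Δz and each level perimeter traced with G1 moves after a G0 lift.

; perimeter-only toolpath
G21 ; units = mm
G90 ; absolute positioning
G28 ; home
; layer 1
G0 Z2.00
G0 X0.00 Y0.00
G1 X30.00 Y0.00
G1 X30.00 Y11.00
G1 X12.00 Y11.00
G1 X12.00 Y26.00
G1 X0.00 Y26.00
G1 X0.00 Y0.00
; layer 2
G0 Z4.00
G0 X0.00 Y0.00
G1 X30.00 Y0.00
G1 X30.00 Y11.00
G1 X12.00 Y11.00
G1 X12.00 Y26.00
G1 X0.00 Y26.00
G1 X0.00 Y0.00
; layer 3
G0 Z6.00
G0 X0.00 Y0.00
G1 X30.00 Y0.00
G1 X30.00 Y11.00
G1 X12.00 Y11.00
G1 X12.00 Y26.00
G1 X0.00 Y26.00
G1 X0.00 Y0.00
; layer 4
G0 Z8.00
G0 X0.00 Y0.00
G1 X30.00 Y0.00
G1 X30.00 Y11.00
G1 X12.00 Y11.00
G1 X12.00 Y26.00
G1 X0.00 Y26.00
G1 X0.00 Y0.00
; layer 5
G0 Z10.00
G0 X0.00 Y0.00
G1 X30.00 Y0.00
G1 X30.00 Y11.00
G1 X12.00 Y11.00
G1 X12.00 Y26.00
G1 X0.00 Y26.00
G1 X0.00 Y0.00
; layer 6
G0 Z12.00
G0 X0.00 Y0.00
G1 X30.00 Y0.00
G1 X30.00 Y11.00
G1 X12.00 Y11.00
G1 X12.00 Y26.00
G1 X0.00 Y26.00
G1 X0.00 Y0.00
M2 ; end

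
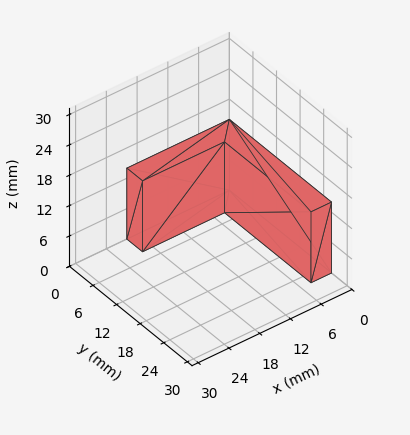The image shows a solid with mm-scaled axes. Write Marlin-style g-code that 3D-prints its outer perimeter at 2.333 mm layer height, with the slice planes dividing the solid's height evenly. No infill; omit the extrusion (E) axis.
Reading the render: the shape is an L-shaped prism: outer 20 × 26 mm, arm thicknesses ≈ 4 mm (horizontal) and 4 mm (vertical), extruded 14 mm in z (dimensions read to the nearest mm from the axis ticks). For the g-code, the solid's height is divided into equal slices at the stated Δz and each level perimeter traced with G1 moves after a G0 lift.

; perimeter-only toolpath
G21 ; units = mm
G90 ; absolute positioning
G28 ; home
; layer 1
G0 Z2.333
G0 X0.000 Y0.000
G1 X20.000 Y0.000
G1 X20.000 Y4.000
G1 X4.000 Y4.000
G1 X4.000 Y26.000
G1 X0.000 Y26.000
G1 X0.000 Y0.000
; layer 2
G0 Z4.667
G0 X0.000 Y0.000
G1 X20.000 Y0.000
G1 X20.000 Y4.000
G1 X4.000 Y4.000
G1 X4.000 Y26.000
G1 X0.000 Y26.000
G1 X0.000 Y0.000
; layer 3
G0 Z7.000
G0 X0.000 Y0.000
G1 X20.000 Y0.000
G1 X20.000 Y4.000
G1 X4.000 Y4.000
G1 X4.000 Y26.000
G1 X0.000 Y26.000
G1 X0.000 Y0.000
; layer 4
G0 Z9.333
G0 X0.000 Y0.000
G1 X20.000 Y0.000
G1 X20.000 Y4.000
G1 X4.000 Y4.000
G1 X4.000 Y26.000
G1 X0.000 Y26.000
G1 X0.000 Y0.000
; layer 5
G0 Z11.667
G0 X0.000 Y0.000
G1 X20.000 Y0.000
G1 X20.000 Y4.000
G1 X4.000 Y4.000
G1 X4.000 Y26.000
G1 X0.000 Y26.000
G1 X0.000 Y0.000
; layer 6
G0 Z14.000
G0 X0.000 Y0.000
G1 X20.000 Y0.000
G1 X20.000 Y4.000
G1 X4.000 Y4.000
G1 X4.000 Y26.000
G1 X0.000 Y26.000
G1 X0.000 Y0.000
M2 ; end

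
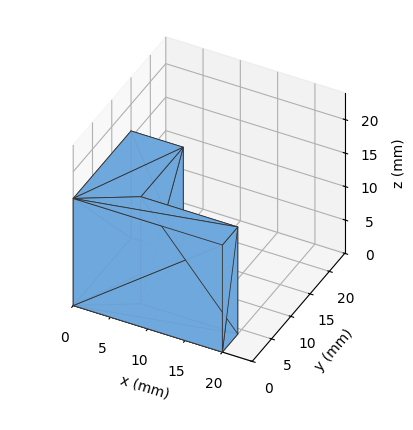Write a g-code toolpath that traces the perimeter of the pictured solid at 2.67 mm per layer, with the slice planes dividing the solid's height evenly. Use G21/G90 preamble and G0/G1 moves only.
Reading the render: the shape is an L-shaped prism: outer 20 × 15 mm, arm thicknesses ≈ 4 mm (horizontal) and 7 mm (vertical), extruded 16 mm in z (dimensions read to the nearest mm from the axis ticks). For the g-code, the solid's height is divided into equal slices at the stated Δz and each level perimeter traced with G1 moves after a G0 lift.

; perimeter-only toolpath
G21 ; units = mm
G90 ; absolute positioning
G28 ; home
; layer 1
G0 Z2.67
G0 X0.00 Y0.00
G1 X20.00 Y0.00
G1 X20.00 Y4.00
G1 X7.00 Y4.00
G1 X7.00 Y15.00
G1 X0.00 Y15.00
G1 X0.00 Y0.00
; layer 2
G0 Z5.33
G0 X0.00 Y0.00
G1 X20.00 Y0.00
G1 X20.00 Y4.00
G1 X7.00 Y4.00
G1 X7.00 Y15.00
G1 X0.00 Y15.00
G1 X0.00 Y0.00
; layer 3
G0 Z8.00
G0 X0.00 Y0.00
G1 X20.00 Y0.00
G1 X20.00 Y4.00
G1 X7.00 Y4.00
G1 X7.00 Y15.00
G1 X0.00 Y15.00
G1 X0.00 Y0.00
; layer 4
G0 Z10.67
G0 X0.00 Y0.00
G1 X20.00 Y0.00
G1 X20.00 Y4.00
G1 X7.00 Y4.00
G1 X7.00 Y15.00
G1 X0.00 Y15.00
G1 X0.00 Y0.00
; layer 5
G0 Z13.33
G0 X0.00 Y0.00
G1 X20.00 Y0.00
G1 X20.00 Y4.00
G1 X7.00 Y4.00
G1 X7.00 Y15.00
G1 X0.00 Y15.00
G1 X0.00 Y0.00
; layer 6
G0 Z16.00
G0 X0.00 Y0.00
G1 X20.00 Y0.00
G1 X20.00 Y4.00
G1 X7.00 Y4.00
G1 X7.00 Y15.00
G1 X0.00 Y15.00
G1 X0.00 Y0.00
M2 ; end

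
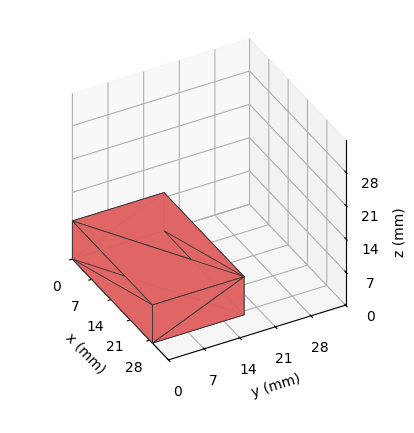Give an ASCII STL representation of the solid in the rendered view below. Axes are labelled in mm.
Reading the render: the shape is a rectangular box, roughly 29 × 18 mm footprint and 8 mm tall (dimensions read to the nearest mm from the axis ticks). For the STL, each face is triangulated and given an outward normal.

solid part
  facet normal 0.0000 0.0000 -1.0000
    outer loop
      vertex 29.0 18.0 0.0
      vertex 29.0 0.0 0.0
      vertex 0.0 0.0 0.0
    endloop
  endfacet
  facet normal 0.0000 0.0000 -1.0000
    outer loop
      vertex 0.0 18.0 0.0
      vertex 29.0 18.0 0.0
      vertex 0.0 0.0 0.0
    endloop
  endfacet
  facet normal 0.0000 0.0000 1.0000
    outer loop
      vertex 0.0 0.0 8.0
      vertex 29.0 0.0 8.0
      vertex 29.0 18.0 8.0
    endloop
  endfacet
  facet normal 0.0000 0.0000 1.0000
    outer loop
      vertex 0.0 0.0 8.0
      vertex 29.0 18.0 8.0
      vertex 0.0 18.0 8.0
    endloop
  endfacet
  facet normal 0.0000 -1.0000 0.0000
    outer loop
      vertex 0.0 0.0 0.0
      vertex 29.0 0.0 0.0
      vertex 29.0 0.0 8.0
    endloop
  endfacet
  facet normal 0.0000 -1.0000 0.0000
    outer loop
      vertex 0.0 0.0 0.0
      vertex 29.0 0.0 8.0
      vertex 0.0 0.0 8.0
    endloop
  endfacet
  facet normal 0.0000 1.0000 0.0000
    outer loop
      vertex 29.0 18.0 8.0
      vertex 29.0 18.0 0.0
      vertex 0.0 18.0 0.0
    endloop
  endfacet
  facet normal 0.0000 1.0000 0.0000
    outer loop
      vertex 0.0 18.0 8.0
      vertex 29.0 18.0 8.0
      vertex 0.0 18.0 0.0
    endloop
  endfacet
  facet normal -1.0000 0.0000 0.0000
    outer loop
      vertex 0.0 18.0 8.0
      vertex 0.0 18.0 0.0
      vertex 0.0 0.0 0.0
    endloop
  endfacet
  facet normal -1.0000 0.0000 0.0000
    outer loop
      vertex 0.0 0.0 8.0
      vertex 0.0 18.0 8.0
      vertex 0.0 0.0 0.0
    endloop
  endfacet
  facet normal 1.0000 0.0000 0.0000
    outer loop
      vertex 29.0 0.0 0.0
      vertex 29.0 18.0 0.0
      vertex 29.0 18.0 8.0
    endloop
  endfacet
  facet normal 1.0000 0.0000 0.0000
    outer loop
      vertex 29.0 0.0 0.0
      vertex 29.0 18.0 8.0
      vertex 29.0 0.0 8.0
    endloop
  endfacet
endsolid part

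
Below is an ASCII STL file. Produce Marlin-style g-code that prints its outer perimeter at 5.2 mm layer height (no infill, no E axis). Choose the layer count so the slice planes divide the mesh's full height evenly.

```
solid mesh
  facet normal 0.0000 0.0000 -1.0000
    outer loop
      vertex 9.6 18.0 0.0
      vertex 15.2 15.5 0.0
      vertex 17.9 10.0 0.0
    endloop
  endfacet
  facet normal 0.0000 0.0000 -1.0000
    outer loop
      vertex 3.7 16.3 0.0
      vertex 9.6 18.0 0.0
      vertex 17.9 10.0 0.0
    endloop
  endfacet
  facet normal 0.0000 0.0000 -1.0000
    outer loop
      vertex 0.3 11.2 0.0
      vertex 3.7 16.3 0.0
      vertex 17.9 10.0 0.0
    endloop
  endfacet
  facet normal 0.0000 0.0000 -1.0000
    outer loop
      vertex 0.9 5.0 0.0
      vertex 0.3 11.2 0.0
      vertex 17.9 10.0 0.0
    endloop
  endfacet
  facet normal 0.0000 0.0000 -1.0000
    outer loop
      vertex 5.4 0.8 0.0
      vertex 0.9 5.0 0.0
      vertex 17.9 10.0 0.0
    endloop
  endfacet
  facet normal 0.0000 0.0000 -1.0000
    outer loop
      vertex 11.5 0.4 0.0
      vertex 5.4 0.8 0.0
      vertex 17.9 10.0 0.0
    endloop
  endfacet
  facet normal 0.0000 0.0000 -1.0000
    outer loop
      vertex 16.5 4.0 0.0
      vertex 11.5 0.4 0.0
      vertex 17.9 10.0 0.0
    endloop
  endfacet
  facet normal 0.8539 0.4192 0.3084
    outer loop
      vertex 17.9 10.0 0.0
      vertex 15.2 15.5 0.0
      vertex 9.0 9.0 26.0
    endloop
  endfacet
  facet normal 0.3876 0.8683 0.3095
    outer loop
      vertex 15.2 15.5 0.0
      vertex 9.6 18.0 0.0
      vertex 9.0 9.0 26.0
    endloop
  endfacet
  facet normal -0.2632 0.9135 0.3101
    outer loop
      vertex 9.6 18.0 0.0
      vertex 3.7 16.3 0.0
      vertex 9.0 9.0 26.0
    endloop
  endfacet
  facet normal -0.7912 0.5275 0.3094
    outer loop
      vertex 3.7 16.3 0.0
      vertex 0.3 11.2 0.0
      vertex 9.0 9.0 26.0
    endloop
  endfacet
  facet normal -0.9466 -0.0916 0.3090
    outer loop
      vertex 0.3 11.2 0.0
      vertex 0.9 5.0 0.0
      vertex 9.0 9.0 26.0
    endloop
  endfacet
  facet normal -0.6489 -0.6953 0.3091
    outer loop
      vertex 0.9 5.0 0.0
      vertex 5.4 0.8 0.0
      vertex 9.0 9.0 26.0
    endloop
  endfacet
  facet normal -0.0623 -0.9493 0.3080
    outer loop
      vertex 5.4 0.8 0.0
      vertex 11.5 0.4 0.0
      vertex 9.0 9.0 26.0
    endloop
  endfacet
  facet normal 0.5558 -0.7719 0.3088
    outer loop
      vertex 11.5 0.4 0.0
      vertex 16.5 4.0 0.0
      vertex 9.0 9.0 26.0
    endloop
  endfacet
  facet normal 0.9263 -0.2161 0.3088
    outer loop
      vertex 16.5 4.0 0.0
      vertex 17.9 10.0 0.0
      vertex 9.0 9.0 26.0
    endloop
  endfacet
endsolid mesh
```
; perimeter-only toolpath
G21 ; units = mm
G90 ; absolute positioning
G28 ; home
; layer 1
G0 Z5.2
G0 X16.1 Y9.8
G1 X14.0 Y14.2
G1 X9.5 Y16.2
G1 X4.8 Y14.8
G1 X2.0 Y10.8
G1 X2.5 Y5.8
G1 X6.1 Y2.4
G1 X11.0 Y2.1
G1 X15.0 Y5.0
G1 X16.1 Y9.8
; layer 2
G0 Z10.4
G0 X14.3 Y9.6
G1 X12.7 Y12.9
G1 X9.4 Y14.4
G1 X5.8 Y13.4
G1 X3.8 Y10.3
G1 X4.1 Y6.6
G1 X6.8 Y4.1
G1 X10.5 Y3.8
G1 X13.5 Y6.0
G1 X14.3 Y9.6
; layer 3
G0 Z15.6
G0 X12.6 Y9.4
G1 X11.5 Y11.6
G1 X9.2 Y12.6
G1 X6.9 Y11.9
G1 X5.5 Y9.9
G1 X5.8 Y7.4
G1 X7.6 Y5.7
G1 X10.0 Y5.6
G1 X12.0 Y7.0
G1 X12.6 Y9.4
; layer 4
G0 Z20.8
G0 X10.8 Y9.2
G1 X10.2 Y10.3
G1 X9.1 Y10.8
G1 X7.9 Y10.5
G1 X7.3 Y9.4
G1 X7.4 Y8.2
G1 X8.3 Y7.4
G1 X9.5 Y7.3
G1 X10.5 Y8.0
G1 X10.8 Y9.2
M2 ; end

The solid is a regular 9-sided pyramid, base circumscribed radius ≈ 9 mm, apex at z ≈ 26 mm. Slicing at Δz = 5.2 mm — 5 equal slices spanning the solid's height, so layer i sits at z = i·h/5 — gives 4 non-empty perimeters. Each is a 9-segment closed polygon; G0 lifts to the layer z and rapids to the start vertex, then G1 traces the edges. The cross-section shrinks linearly with z (the slice at the apex is degenerate and omitted).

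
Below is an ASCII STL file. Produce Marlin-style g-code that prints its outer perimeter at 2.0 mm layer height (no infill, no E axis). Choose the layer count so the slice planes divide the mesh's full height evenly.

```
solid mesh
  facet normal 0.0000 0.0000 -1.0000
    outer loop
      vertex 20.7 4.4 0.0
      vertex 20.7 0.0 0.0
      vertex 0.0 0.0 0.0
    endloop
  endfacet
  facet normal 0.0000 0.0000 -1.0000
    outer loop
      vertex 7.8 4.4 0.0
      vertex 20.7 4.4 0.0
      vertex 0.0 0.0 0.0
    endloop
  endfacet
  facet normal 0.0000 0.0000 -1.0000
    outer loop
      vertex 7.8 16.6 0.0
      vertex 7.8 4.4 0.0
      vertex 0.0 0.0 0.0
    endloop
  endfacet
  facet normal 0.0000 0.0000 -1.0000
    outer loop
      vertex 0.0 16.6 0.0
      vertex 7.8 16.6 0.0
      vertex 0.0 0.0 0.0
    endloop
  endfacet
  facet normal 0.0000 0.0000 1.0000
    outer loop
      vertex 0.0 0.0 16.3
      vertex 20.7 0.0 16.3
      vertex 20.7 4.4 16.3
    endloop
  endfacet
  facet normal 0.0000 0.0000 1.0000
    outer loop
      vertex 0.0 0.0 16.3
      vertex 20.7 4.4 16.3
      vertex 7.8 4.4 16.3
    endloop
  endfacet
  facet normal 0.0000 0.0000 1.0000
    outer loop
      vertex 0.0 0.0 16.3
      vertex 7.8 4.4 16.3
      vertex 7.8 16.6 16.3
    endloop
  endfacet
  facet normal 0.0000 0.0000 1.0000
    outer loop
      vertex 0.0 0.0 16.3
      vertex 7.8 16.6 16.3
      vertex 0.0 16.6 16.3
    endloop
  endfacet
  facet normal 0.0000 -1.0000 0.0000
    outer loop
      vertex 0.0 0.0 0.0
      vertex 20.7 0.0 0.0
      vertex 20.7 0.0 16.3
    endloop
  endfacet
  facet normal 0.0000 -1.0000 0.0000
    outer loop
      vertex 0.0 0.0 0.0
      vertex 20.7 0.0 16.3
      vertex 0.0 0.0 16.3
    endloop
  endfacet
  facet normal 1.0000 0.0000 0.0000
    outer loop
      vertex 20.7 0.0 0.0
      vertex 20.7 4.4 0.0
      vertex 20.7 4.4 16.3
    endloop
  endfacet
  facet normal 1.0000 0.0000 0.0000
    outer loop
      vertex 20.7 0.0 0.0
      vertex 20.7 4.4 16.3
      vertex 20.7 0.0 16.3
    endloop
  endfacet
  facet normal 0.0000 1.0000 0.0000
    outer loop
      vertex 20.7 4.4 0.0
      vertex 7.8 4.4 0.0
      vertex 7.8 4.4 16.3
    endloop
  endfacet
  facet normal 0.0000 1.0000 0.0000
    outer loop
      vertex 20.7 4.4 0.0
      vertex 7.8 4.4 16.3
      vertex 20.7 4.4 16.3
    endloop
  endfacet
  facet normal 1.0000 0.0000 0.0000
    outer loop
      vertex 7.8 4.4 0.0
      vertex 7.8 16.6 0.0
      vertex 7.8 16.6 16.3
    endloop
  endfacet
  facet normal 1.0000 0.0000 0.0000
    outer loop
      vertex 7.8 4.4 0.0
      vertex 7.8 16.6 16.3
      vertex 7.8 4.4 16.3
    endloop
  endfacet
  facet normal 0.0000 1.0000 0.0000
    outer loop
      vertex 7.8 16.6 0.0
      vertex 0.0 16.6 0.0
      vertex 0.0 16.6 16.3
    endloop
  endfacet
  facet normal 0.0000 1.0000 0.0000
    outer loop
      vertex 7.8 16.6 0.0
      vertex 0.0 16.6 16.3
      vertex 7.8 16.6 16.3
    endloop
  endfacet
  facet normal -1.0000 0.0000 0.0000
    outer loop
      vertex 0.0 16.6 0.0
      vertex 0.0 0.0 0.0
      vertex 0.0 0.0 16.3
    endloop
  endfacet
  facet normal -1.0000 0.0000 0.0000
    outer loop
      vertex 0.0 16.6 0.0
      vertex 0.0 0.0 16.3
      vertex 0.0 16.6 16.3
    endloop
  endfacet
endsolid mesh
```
; perimeter-only toolpath
G21 ; units = mm
G90 ; absolute positioning
G28 ; home
; layer 1
G0 Z2.0
G0 X0.0 Y0.0
G1 X20.7 Y0.0
G1 X20.7 Y4.4
G1 X7.8 Y4.4
G1 X7.8 Y16.6
G1 X0.0 Y16.6
G1 X0.0 Y0.0
; layer 2
G0 Z4.1
G0 X0.0 Y0.0
G1 X20.7 Y0.0
G1 X20.7 Y4.4
G1 X7.8 Y4.4
G1 X7.8 Y16.6
G1 X0.0 Y16.6
G1 X0.0 Y0.0
; layer 3
G0 Z6.1
G0 X0.0 Y0.0
G1 X20.7 Y0.0
G1 X20.7 Y4.4
G1 X7.8 Y4.4
G1 X7.8 Y16.6
G1 X0.0 Y16.6
G1 X0.0 Y0.0
; layer 4
G0 Z8.2
G0 X0.0 Y0.0
G1 X20.7 Y0.0
G1 X20.7 Y4.4
G1 X7.8 Y4.4
G1 X7.8 Y16.6
G1 X0.0 Y16.6
G1 X0.0 Y0.0
; layer 5
G0 Z10.2
G0 X0.0 Y0.0
G1 X20.7 Y0.0
G1 X20.7 Y4.4
G1 X7.8 Y4.4
G1 X7.8 Y16.6
G1 X0.0 Y16.6
G1 X0.0 Y0.0
; layer 6
G0 Z12.2
G0 X0.0 Y0.0
G1 X20.7 Y0.0
G1 X20.7 Y4.4
G1 X7.8 Y4.4
G1 X7.8 Y16.6
G1 X0.0 Y16.6
G1 X0.0 Y0.0
; layer 7
G0 Z14.3
G0 X0.0 Y0.0
G1 X20.7 Y0.0
G1 X20.7 Y4.4
G1 X7.8 Y4.4
G1 X7.8 Y16.6
G1 X0.0 Y16.6
G1 X0.0 Y0.0
; layer 8
G0 Z16.3
G0 X0.0 Y0.0
G1 X20.7 Y0.0
G1 X20.7 Y4.4
G1 X7.8 Y4.4
G1 X7.8 Y16.6
G1 X0.0 Y16.6
G1 X0.0 Y0.0
M2 ; end

The solid is an L-shaped prism: outer 20.7 × 16.6 mm, arm thicknesses ≈ 4.4 mm (horizontal) and 7.8 mm (vertical), extruded 16.3 mm in z. Slicing at Δz = 2.0 mm — 8 equal slices spanning the solid's height, so layer i sits at z = i·h/8 — gives 8 non-empty perimeters. Each is a 6-segment closed polygon; G0 lifts to the layer z and rapids to the start vertex, then G1 traces the edges.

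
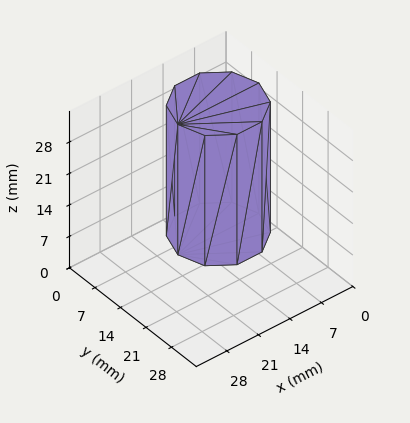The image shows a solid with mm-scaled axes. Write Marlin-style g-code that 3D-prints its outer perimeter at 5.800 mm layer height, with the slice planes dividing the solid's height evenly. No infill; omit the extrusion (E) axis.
Reading the render: the shape is a regular 10-sided prism (a cylinder approximated with 10 flat sides), circumscribed radius ≈ 9 mm, height ≈ 29 mm (dimensions read to the nearest mm from the axis ticks). For the g-code, the solid's height is divided into equal slices at the stated Δz and each level perimeter traced with G1 moves after a G0 lift.

; perimeter-only toolpath
G21 ; units = mm
G90 ; absolute positioning
G28 ; home
; layer 1
G0 Z5.800
G0 X18.000 Y9.000
G1 X16.281 Y14.290
G1 X11.781 Y17.560
G1 X6.219 Y17.560
G1 X1.719 Y14.290
G1 X0.000 Y9.000
G1 X1.719 Y3.710
G1 X6.219 Y0.440
G1 X11.781 Y0.440
G1 X16.281 Y3.710
G1 X18.000 Y9.000
; layer 2
G0 Z11.600
G0 X18.000 Y9.000
G1 X16.281 Y14.290
G1 X11.781 Y17.560
G1 X6.219 Y17.560
G1 X1.719 Y14.290
G1 X0.000 Y9.000
G1 X1.719 Y3.710
G1 X6.219 Y0.440
G1 X11.781 Y0.440
G1 X16.281 Y3.710
G1 X18.000 Y9.000
; layer 3
G0 Z17.400
G0 X18.000 Y9.000
G1 X16.281 Y14.290
G1 X11.781 Y17.560
G1 X6.219 Y17.560
G1 X1.719 Y14.290
G1 X0.000 Y9.000
G1 X1.719 Y3.710
G1 X6.219 Y0.440
G1 X11.781 Y0.440
G1 X16.281 Y3.710
G1 X18.000 Y9.000
; layer 4
G0 Z23.200
G0 X18.000 Y9.000
G1 X16.281 Y14.290
G1 X11.781 Y17.560
G1 X6.219 Y17.560
G1 X1.719 Y14.290
G1 X0.000 Y9.000
G1 X1.719 Y3.710
G1 X6.219 Y0.440
G1 X11.781 Y0.440
G1 X16.281 Y3.710
G1 X18.000 Y9.000
; layer 5
G0 Z29.000
G0 X18.000 Y9.000
G1 X16.281 Y14.290
G1 X11.781 Y17.560
G1 X6.219 Y17.560
G1 X1.719 Y14.290
G1 X0.000 Y9.000
G1 X1.719 Y3.710
G1 X6.219 Y0.440
G1 X11.781 Y0.440
G1 X16.281 Y3.710
G1 X18.000 Y9.000
M2 ; end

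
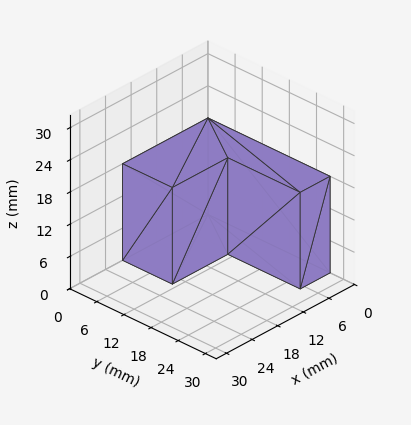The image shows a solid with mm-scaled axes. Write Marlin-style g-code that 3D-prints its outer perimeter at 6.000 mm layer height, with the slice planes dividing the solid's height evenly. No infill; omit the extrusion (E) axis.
Reading the render: the shape is an L-shaped prism: outer 20 × 27 mm, arm thicknesses ≈ 11 mm (horizontal) and 7 mm (vertical), extruded 18 mm in z (dimensions read to the nearest mm from the axis ticks). For the g-code, the solid's height is divided into equal slices at the stated Δz and each level perimeter traced with G1 moves after a G0 lift.

; perimeter-only toolpath
G21 ; units = mm
G90 ; absolute positioning
G28 ; home
; layer 1
G0 Z6.000
G0 X0.000 Y0.000
G1 X20.000 Y0.000
G1 X20.000 Y11.000
G1 X7.000 Y11.000
G1 X7.000 Y27.000
G1 X0.000 Y27.000
G1 X0.000 Y0.000
; layer 2
G0 Z12.000
G0 X0.000 Y0.000
G1 X20.000 Y0.000
G1 X20.000 Y11.000
G1 X7.000 Y11.000
G1 X7.000 Y27.000
G1 X0.000 Y27.000
G1 X0.000 Y0.000
; layer 3
G0 Z18.000
G0 X0.000 Y0.000
G1 X20.000 Y0.000
G1 X20.000 Y11.000
G1 X7.000 Y11.000
G1 X7.000 Y27.000
G1 X0.000 Y27.000
G1 X0.000 Y0.000
M2 ; end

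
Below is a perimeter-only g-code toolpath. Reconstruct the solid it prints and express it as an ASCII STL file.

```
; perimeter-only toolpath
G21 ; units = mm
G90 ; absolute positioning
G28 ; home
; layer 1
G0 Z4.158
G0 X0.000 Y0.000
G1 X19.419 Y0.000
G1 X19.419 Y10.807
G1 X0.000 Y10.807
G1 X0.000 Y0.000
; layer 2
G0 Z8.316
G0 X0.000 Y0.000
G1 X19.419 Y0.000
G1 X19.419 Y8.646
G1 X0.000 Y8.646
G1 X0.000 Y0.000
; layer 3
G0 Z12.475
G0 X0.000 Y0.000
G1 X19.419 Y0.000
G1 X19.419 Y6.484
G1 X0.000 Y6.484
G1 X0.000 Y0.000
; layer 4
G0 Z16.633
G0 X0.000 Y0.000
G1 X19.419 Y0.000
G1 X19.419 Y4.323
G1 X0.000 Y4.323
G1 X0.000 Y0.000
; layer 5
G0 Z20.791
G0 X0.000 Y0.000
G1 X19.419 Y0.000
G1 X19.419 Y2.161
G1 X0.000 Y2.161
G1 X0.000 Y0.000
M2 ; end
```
solid part
  facet normal 0.0000 0.0000 -1.0000
    outer loop
      vertex 19.419 12.969 0.000
      vertex 19.419 0.000 0.000
      vertex 0.000 0.000 0.000
    endloop
  endfacet
  facet normal 0.0000 0.0000 -1.0000
    outer loop
      vertex 0.000 12.969 0.000
      vertex 19.419 12.969 0.000
      vertex 0.000 0.000 0.000
    endloop
  endfacet
  facet normal 0.0000 -1.0000 0.0000
    outer loop
      vertex 0.000 0.000 0.000
      vertex 19.419 0.000 0.000
      vertex 19.419 0.000 24.949
    endloop
  endfacet
  facet normal 0.0000 -1.0000 0.0000
    outer loop
      vertex 0.000 0.000 0.000
      vertex 19.419 0.000 24.949
      vertex 0.000 0.000 24.949
    endloop
  endfacet
  facet normal 0.0000 0.8873 0.4612
    outer loop
      vertex 0.000 0.000 24.949
      vertex 19.419 0.000 24.949
      vertex 19.419 12.969 0.000
    endloop
  endfacet
  facet normal 0.0000 0.8873 0.4612
    outer loop
      vertex 0.000 0.000 24.949
      vertex 19.419 12.969 0.000
      vertex 0.000 12.969 0.000
    endloop
  endfacet
  facet normal -1.0000 0.0000 0.0000
    outer loop
      vertex 0.000 0.000 24.949
      vertex 0.000 12.969 0.000
      vertex 0.000 0.000 0.000
    endloop
  endfacet
  facet normal 1.0000 0.0000 0.0000
    outer loop
      vertex 19.419 0.000 0.000
      vertex 19.419 12.969 0.000
      vertex 19.419 0.000 24.949
    endloop
  endfacet
endsolid part

The G0 Z moves step by Δz≈4.158 mm. The G1 loops shrink linearly with z, so the solid tapers from its base footprint up to z≈24.9. Closing with a flat bottom cap and the tapered top and triangulating gives 8 facets — a wedge (ramp): 19.4 × 13 mm base, rising to 24.9 mm along the y=0 edge and sloping linearly to z=0 at y=13.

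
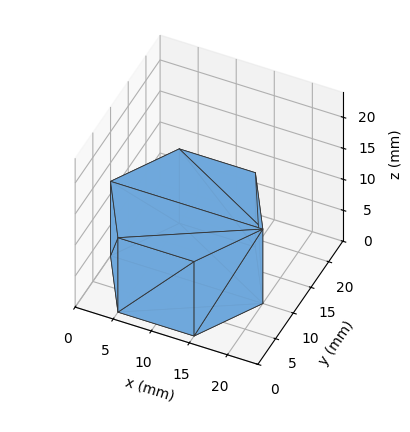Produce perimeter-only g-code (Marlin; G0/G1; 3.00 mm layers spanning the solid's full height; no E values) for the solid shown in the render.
Reading the render: the shape is a regular 6-sided prism (a cylinder approximated with 6 flat sides), circumscribed radius ≈ 10 mm, height ≈ 12 mm (dimensions read to the nearest mm from the axis ticks). For the g-code, the solid's height is divided into equal slices at the stated Δz and each level perimeter traced with G1 moves after a G0 lift.

; perimeter-only toolpath
G21 ; units = mm
G90 ; absolute positioning
G28 ; home
; layer 1
G0 Z3.00
G0 X20.00 Y10.00
G1 X15.00 Y18.66
G1 X5.00 Y18.66
G1 X0.00 Y10.00
G1 X5.00 Y1.34
G1 X15.00 Y1.34
G1 X20.00 Y10.00
; layer 2
G0 Z6.00
G0 X20.00 Y10.00
G1 X15.00 Y18.66
G1 X5.00 Y18.66
G1 X0.00 Y10.00
G1 X5.00 Y1.34
G1 X15.00 Y1.34
G1 X20.00 Y10.00
; layer 3
G0 Z9.00
G0 X20.00 Y10.00
G1 X15.00 Y18.66
G1 X5.00 Y18.66
G1 X0.00 Y10.00
G1 X5.00 Y1.34
G1 X15.00 Y1.34
G1 X20.00 Y10.00
; layer 4
G0 Z12.00
G0 X20.00 Y10.00
G1 X15.00 Y18.66
G1 X5.00 Y18.66
G1 X0.00 Y10.00
G1 X5.00 Y1.34
G1 X15.00 Y1.34
G1 X20.00 Y10.00
M2 ; end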